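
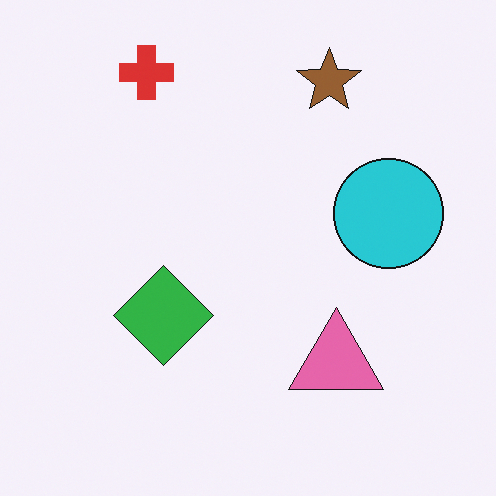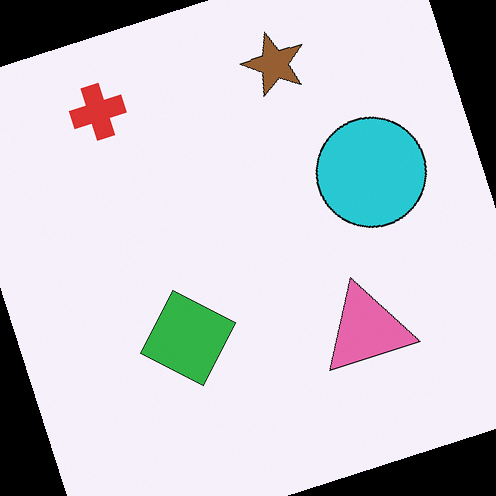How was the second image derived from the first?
It was rotated counter-clockwise by a clearly visible amount.

Every shape is tilted by the same angle and the image corners show triangular fill wedges — a whole-image rotation by a non-right angle.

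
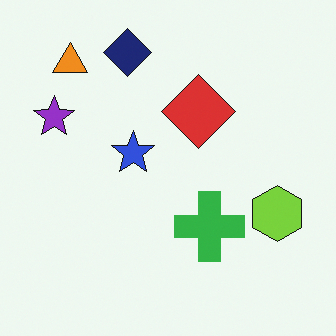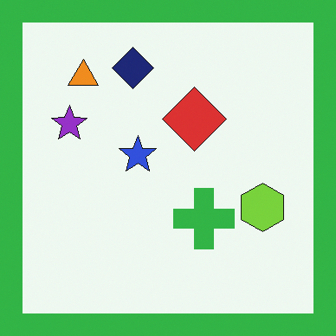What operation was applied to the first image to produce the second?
The second image is the first framed with a green border.

A solid green frame runs around the edge of the second image, with the content slightly shrunk inside it.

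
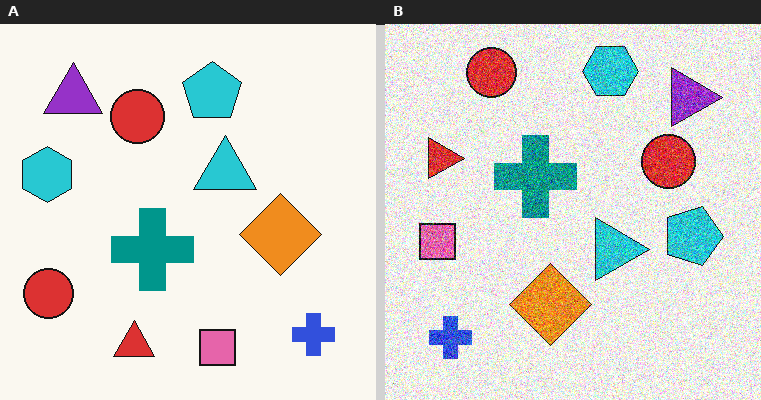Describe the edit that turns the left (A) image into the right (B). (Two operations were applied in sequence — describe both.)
Degraded with strong gaussian noise, then rotated 90° clockwise.

Random speckle covers the whole image, including the flat background. The blue cross sits in the bottom-right of the left (A) image and the bottom-left of the right (B) — consistent with a whole-image 90° clockwise rotation.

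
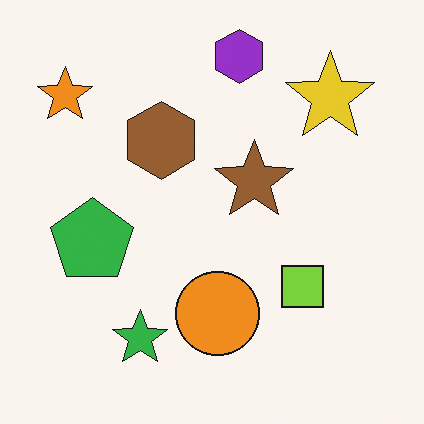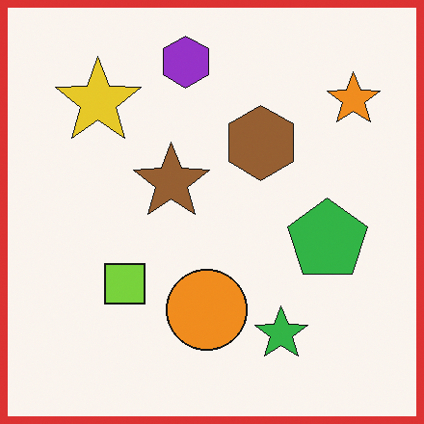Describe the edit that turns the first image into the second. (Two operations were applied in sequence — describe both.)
This is the original image flipped horizontally (left ↔ right), then framed with a red border.

The orange star is in the top-left of the first image and the top-right of the second — shapes on opposite sides of the vertical midline have swapped in a mirror flip. A solid red frame runs around the edge of the second image, with the content slightly shrunk inside it.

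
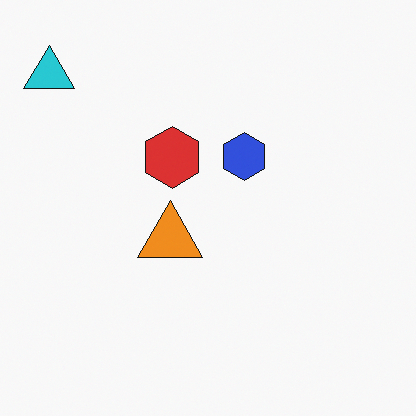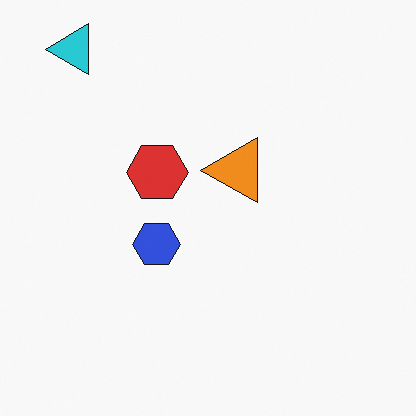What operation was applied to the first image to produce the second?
The transformation is: transposed (reflected across the top-left ↔ bottom-right diagonal).

Shapes have swapped their row and column positions — what was in the top-right is now in the bottom-left — a diagonal reflection.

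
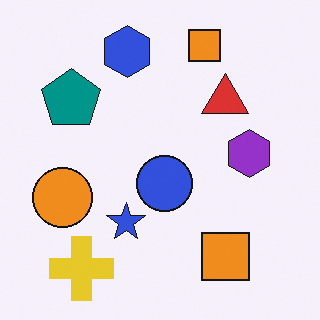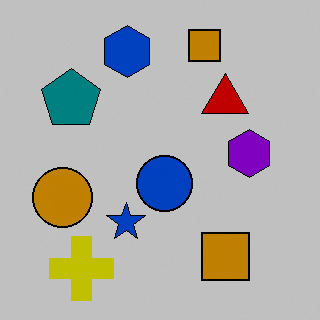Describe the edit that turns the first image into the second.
It was heavily posterized to just a handful of flat colors.

Each flat color has snapped to a coarser quantized level — most visibly, the near-white background has dropped to a flat grey.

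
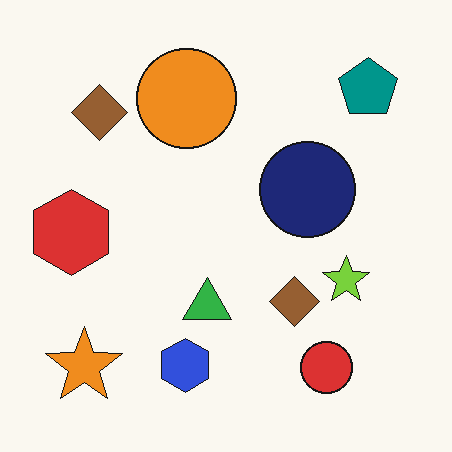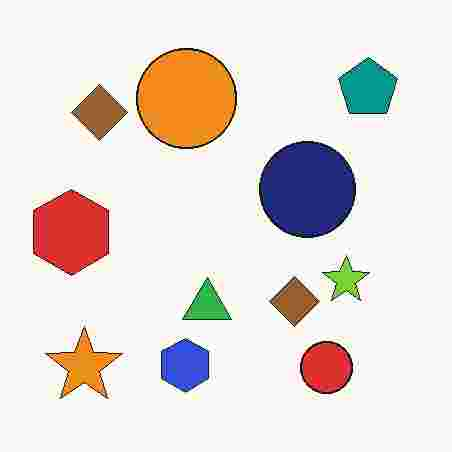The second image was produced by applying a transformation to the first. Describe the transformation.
The second image is the first degraded with heavy JPEG compression.

Blocky 8×8 compression artifacts appear around shape edges and the flat background shows ringing — characteristic JPEG degradation.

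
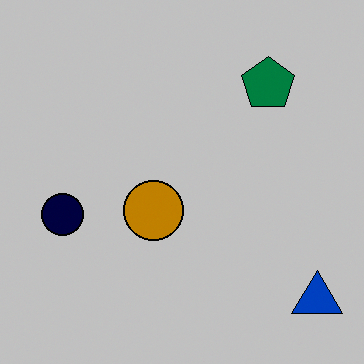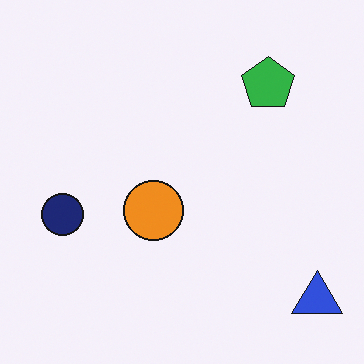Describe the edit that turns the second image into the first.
The image was aggressively posterized.

Each flat color has snapped to a coarser quantized level — most visibly, the near-white background has dropped to a flat grey.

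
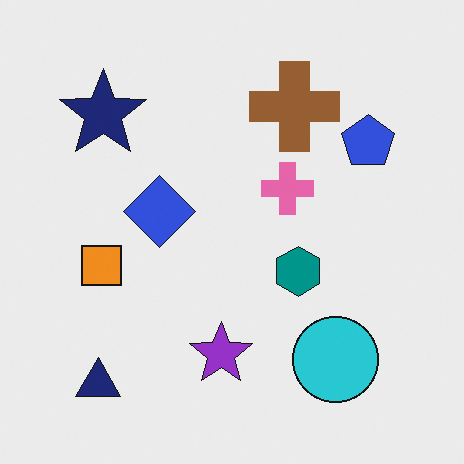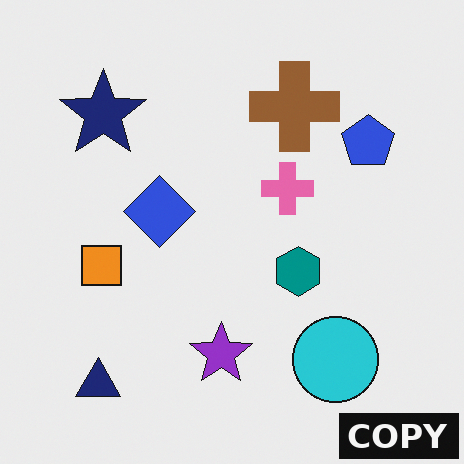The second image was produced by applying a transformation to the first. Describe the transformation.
The transformation is: watermarked with the text "COPY" in the lower-right corner.

A dark label reading "COPY" appears in the lower-right corner.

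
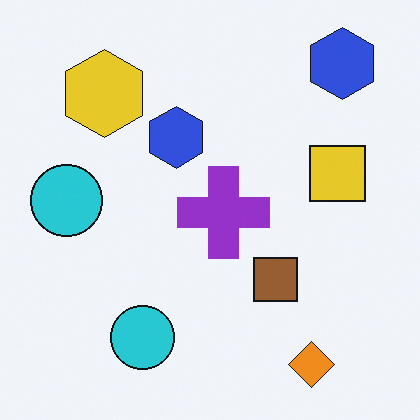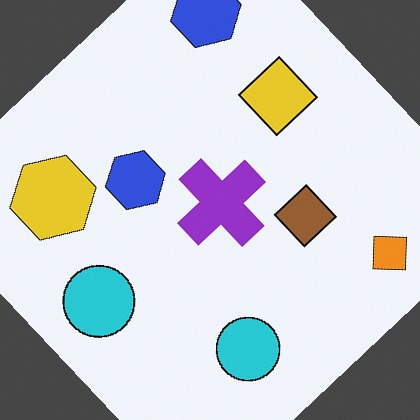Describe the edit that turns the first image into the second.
It was rotated counter-clockwise by a large amount — several tens of degrees.

Every shape is tilted by the same angle and the image corners show triangular fill wedges — a whole-image rotation by a non-right angle.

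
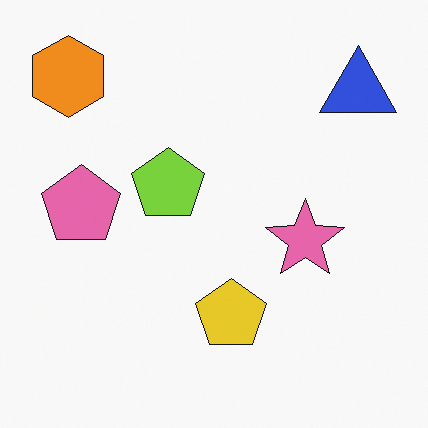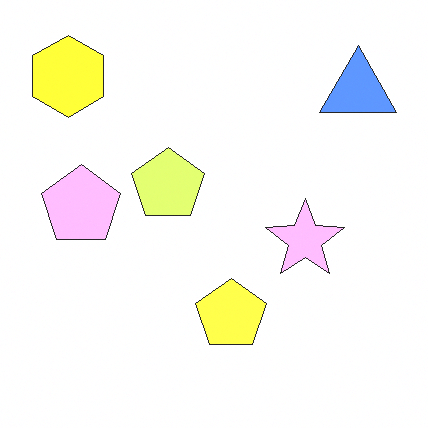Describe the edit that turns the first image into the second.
The second image is the first brightened a lot.

Every pixel — background and shapes alike — is uniformly brightened.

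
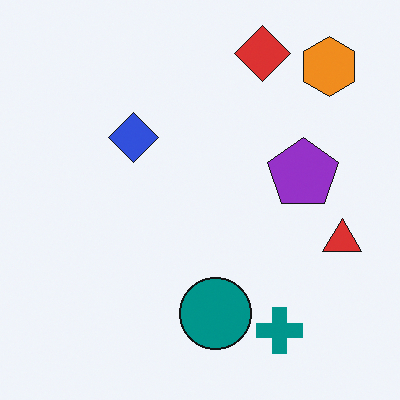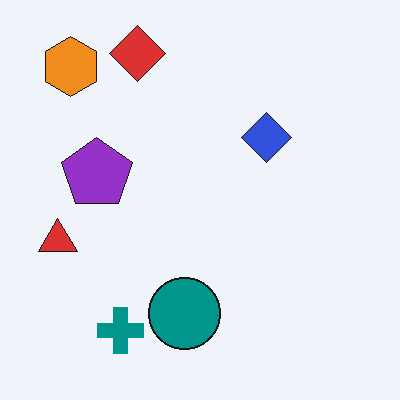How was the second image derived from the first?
The transformation is: flipped horizontally (left ↔ right).

The red triangle is in the right of the first image and the left of the second — shapes on opposite sides of the vertical midline have swapped in a mirror flip.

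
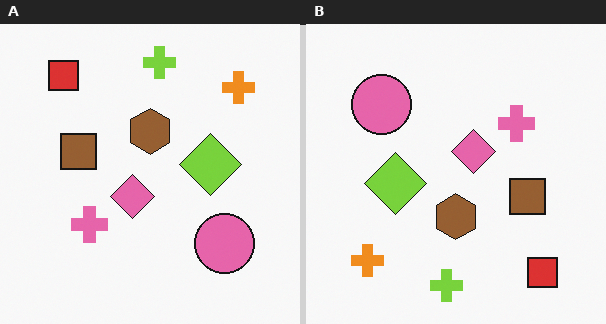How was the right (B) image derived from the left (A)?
The image was rotated 180°.

The red square sits in the top-left of the left (A) image and the bottom-right of the right (B) — consistent with a whole-image 180° rotation.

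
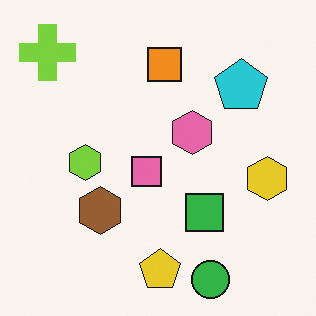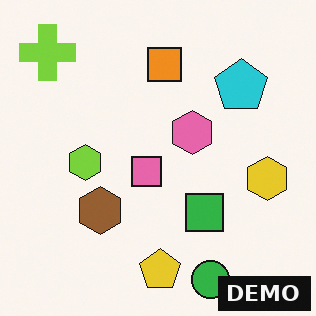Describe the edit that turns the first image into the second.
Watermarked with the text "DEMO" in the lower-right corner.

A dark label reading "DEMO" appears in the lower-right corner.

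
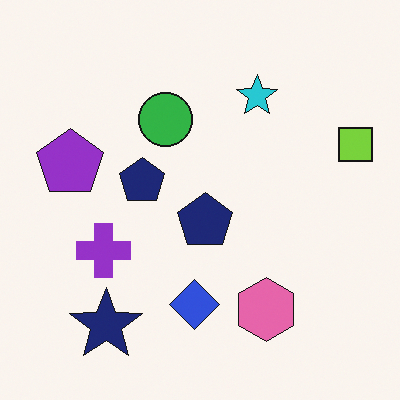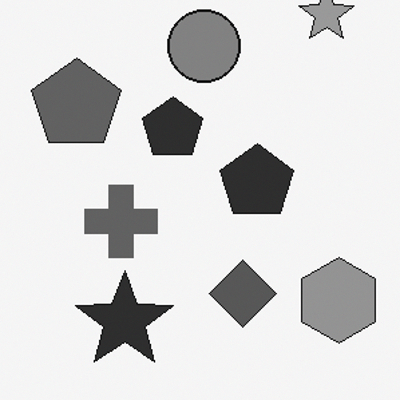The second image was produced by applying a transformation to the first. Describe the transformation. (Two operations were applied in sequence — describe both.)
The second image is the first converted to grayscale, then cropped to a modestly smaller region and rescaled.

All color is removed — every shape is now a shade of grey. The visible shapes are larger and the field of view is narrower; shapes near the original edges may be partly or wholly outside the frame — a crop-and-rescale.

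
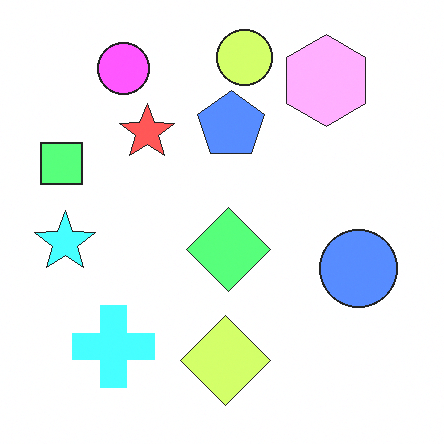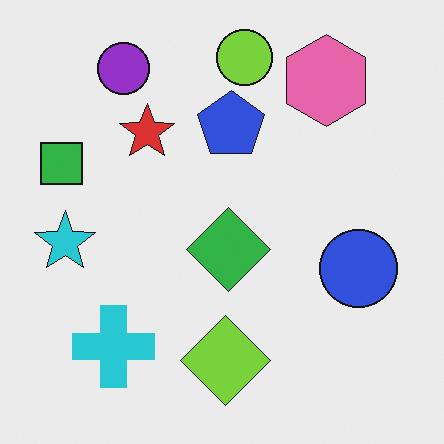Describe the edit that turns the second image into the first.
The first image is the second noticeably brightened.

Every pixel — background and shapes alike — is uniformly brightened.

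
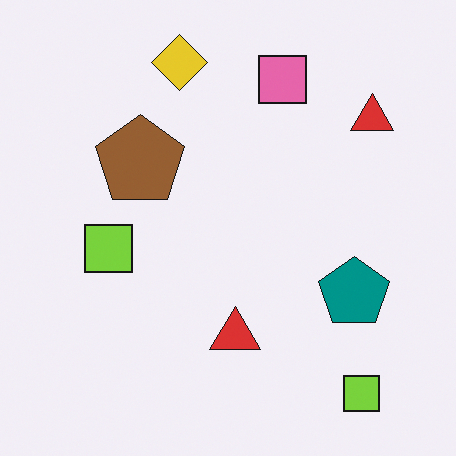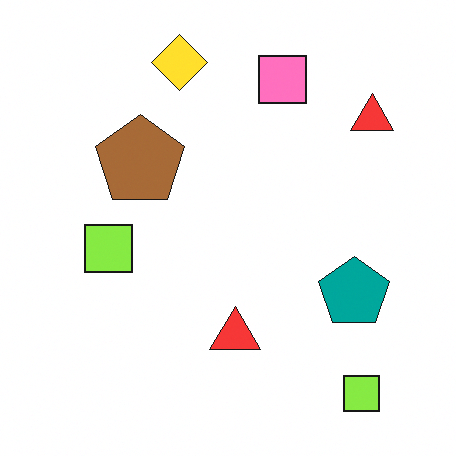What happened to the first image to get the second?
The image was slightly brightened.

Every pixel — background and shapes alike — is uniformly brightened.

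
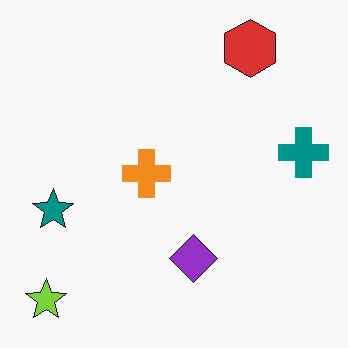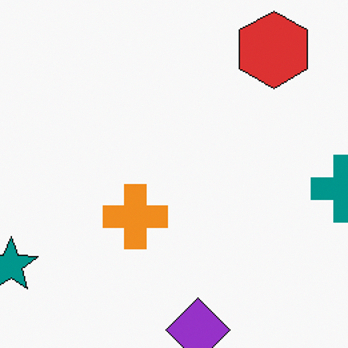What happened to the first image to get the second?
It was cropped to a modestly smaller region and rescaled.

The visible shapes are larger and the field of view is narrower; shapes near the original edges may be partly or wholly outside the frame — a crop-and-rescale.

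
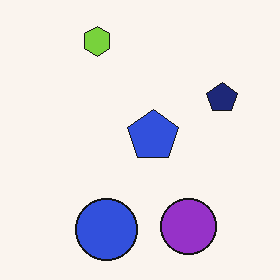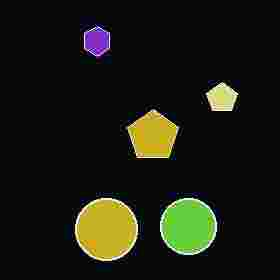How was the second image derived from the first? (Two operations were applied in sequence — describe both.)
The transformation is: color-inverted (negative), then degraded with heavy JPEG compression.

The light background has become dark and every shape's color is its complement — a photographic negative. Blocky 8×8 compression artifacts appear around shape edges and the flat background shows ringing — characteristic JPEG degradation.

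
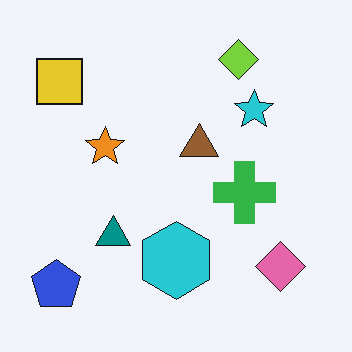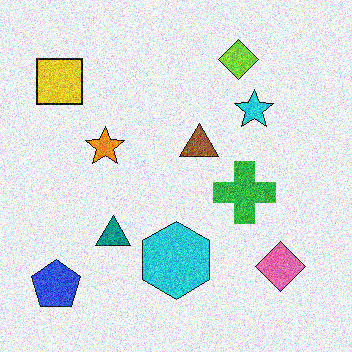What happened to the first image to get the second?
It was degraded with strong gaussian noise.

Random speckle covers the whole image, including the flat background.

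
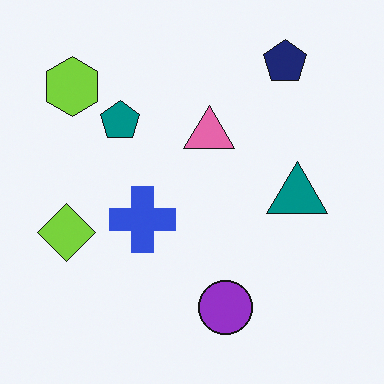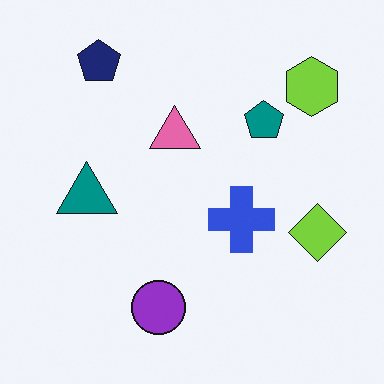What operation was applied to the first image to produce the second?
It was flipped horizontally (left ↔ right).

The lime diamond is in the left of the first image and the right of the second — shapes on opposite sides of the vertical midline have swapped in a mirror flip.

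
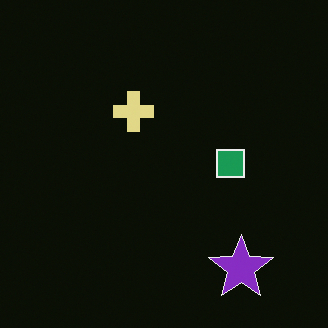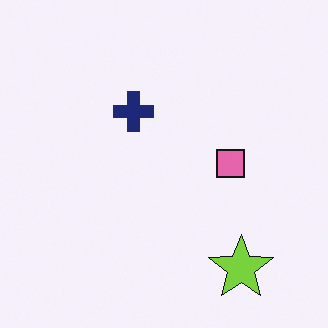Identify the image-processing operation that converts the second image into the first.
The image was color-inverted (negative).

The light background has become dark and every shape's color is its complement — a photographic negative.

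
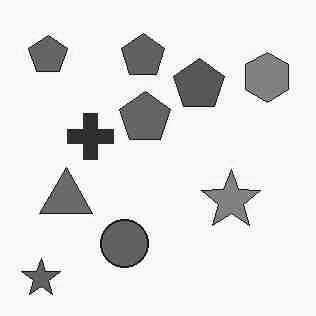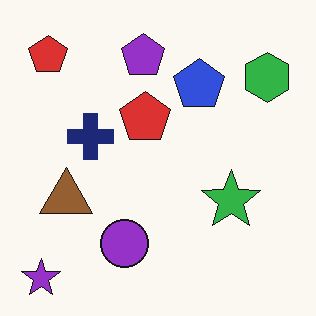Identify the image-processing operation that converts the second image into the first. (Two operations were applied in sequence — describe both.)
It was degraded with heavy JPEG compression, then converted to grayscale.

Blocky 8×8 compression artifacts appear around shape edges and the flat background shows ringing — characteristic JPEG degradation. All color is removed — every shape is now a shade of grey.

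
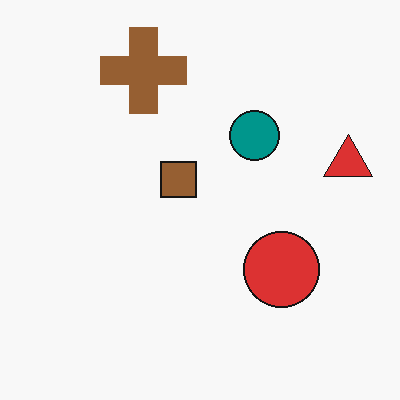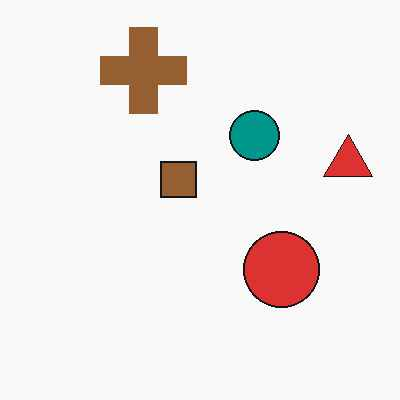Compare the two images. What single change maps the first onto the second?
The image was JPEG-compressed with visible artifacts.

Blocky 8×8 compression artifacts appear around shape edges and the flat background shows ringing — characteristic JPEG degradation.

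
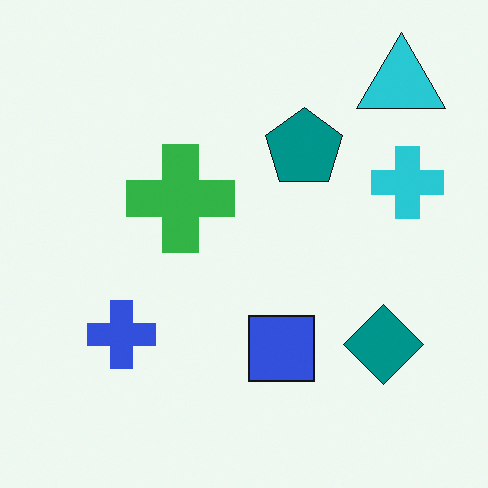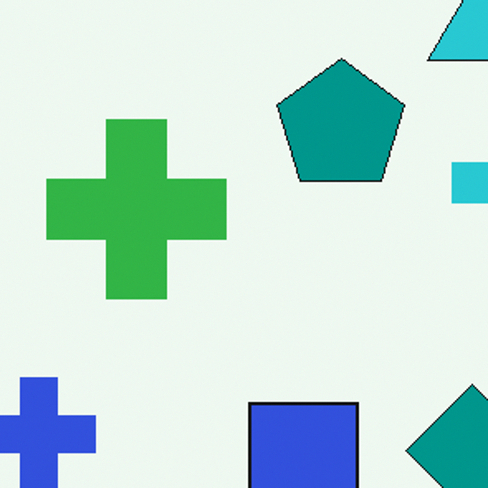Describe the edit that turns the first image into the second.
The transformation is: cropped to a noticeably smaller region and rescaled.

The visible shapes are larger and the field of view is narrower; shapes near the original edges may be partly or wholly outside the frame — a crop-and-rescale.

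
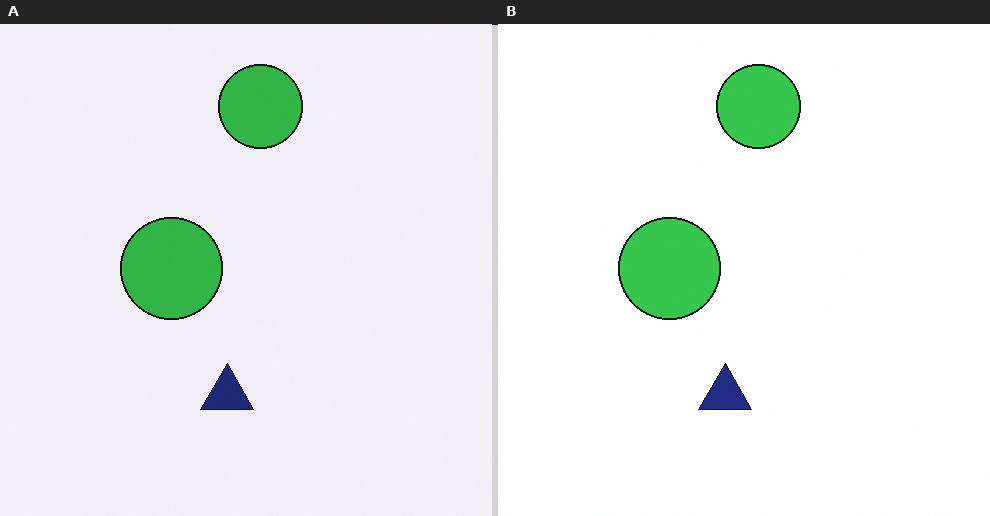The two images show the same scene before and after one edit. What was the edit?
It was brightened a little.

Every pixel — background and shapes alike — is uniformly brightened.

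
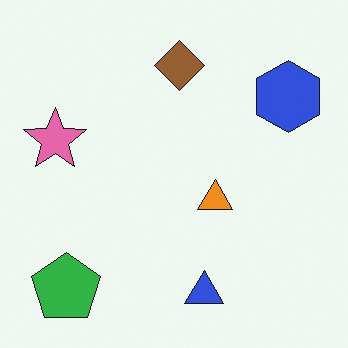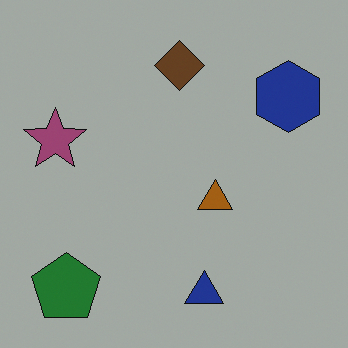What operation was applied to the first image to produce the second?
Substantially darkened.

Every pixel — background and shapes alike — is uniformly darkened.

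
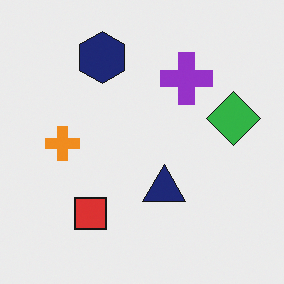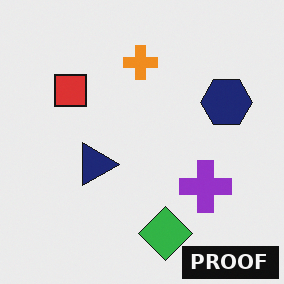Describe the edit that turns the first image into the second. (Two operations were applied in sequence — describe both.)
Rotated 90° clockwise, then watermarked with the text "PROOF" in the lower-right corner.

The green diamond sits in the right of the first image and the bottom of the second — consistent with a whole-image 90° clockwise rotation. A dark label reading "PROOF" appears in the lower-right corner.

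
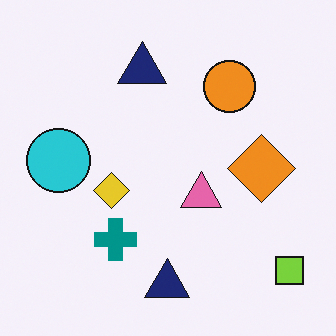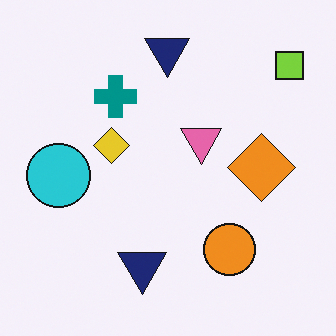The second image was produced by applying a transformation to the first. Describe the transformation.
Flipped vertically (top ↔ bottom).

The lime square is in the bottom-right of the first image and the top-right of the second — shapes on opposite sides of the horizontal midline have swapped in a mirror flip.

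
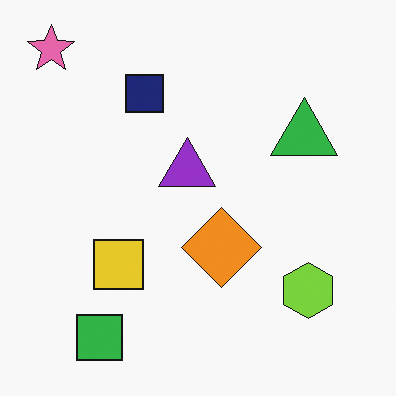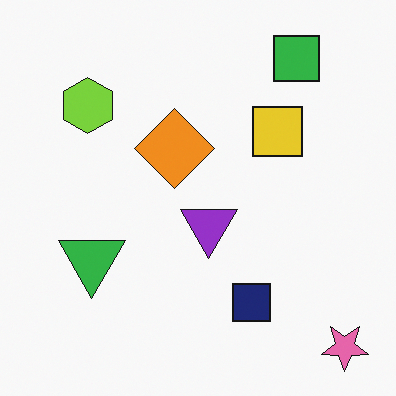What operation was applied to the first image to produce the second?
This is the original image rotated 180°.

The pink star sits in the top-left of the first image and the bottom-right of the second — consistent with a whole-image 180° rotation.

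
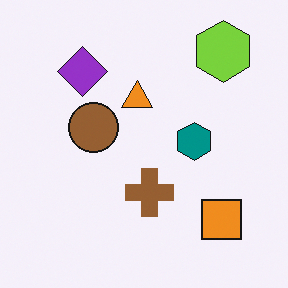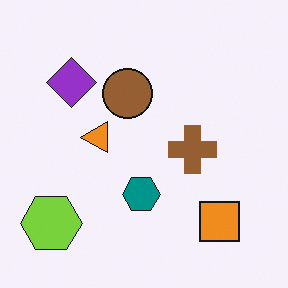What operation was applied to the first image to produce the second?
It was transposed (reflected across the top-left ↔ bottom-right diagonal).

Shapes have swapped their row and column positions — what was in the top-right is now in the bottom-left — a diagonal reflection.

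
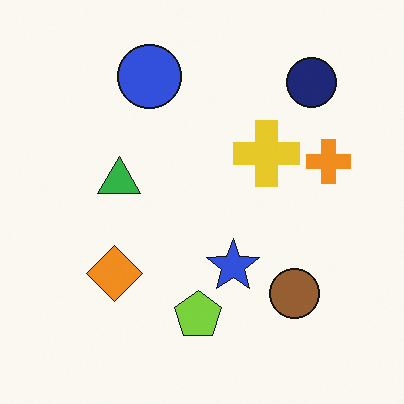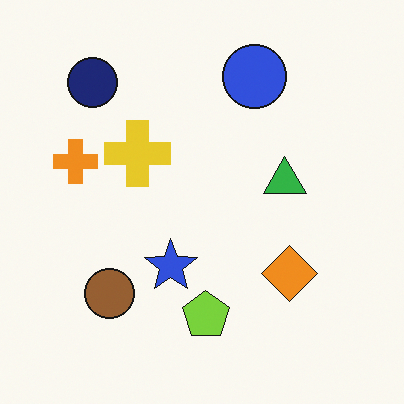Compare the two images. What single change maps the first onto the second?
This is the original image flipped horizontally (left ↔ right).

The orange cross is in the right of the first image and the left of the second — shapes on opposite sides of the vertical midline have swapped in a mirror flip.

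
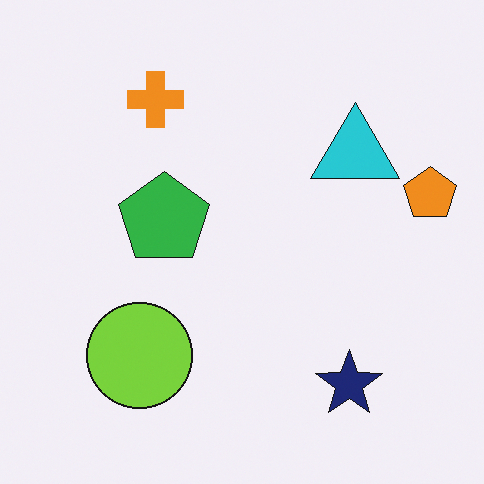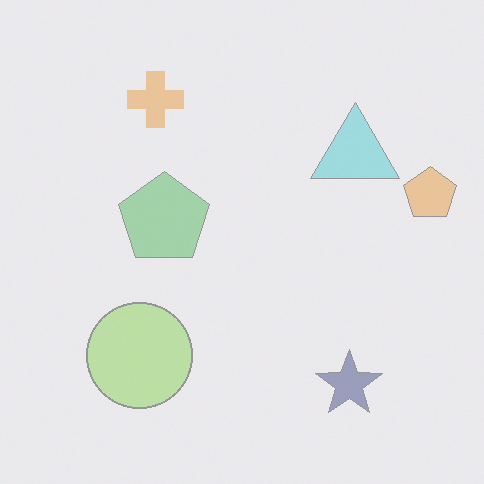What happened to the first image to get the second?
It was washed out (contrast reduced).

Tones are pushed toward mid-grey across the whole image — a global contrast change.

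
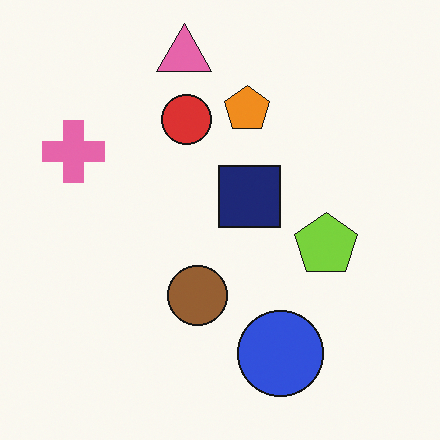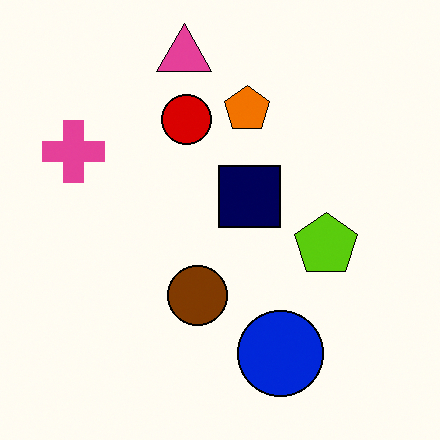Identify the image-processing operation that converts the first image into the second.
Given slightly increased contrast.

Tones are pushed away from mid-grey across the whole image — a global contrast change.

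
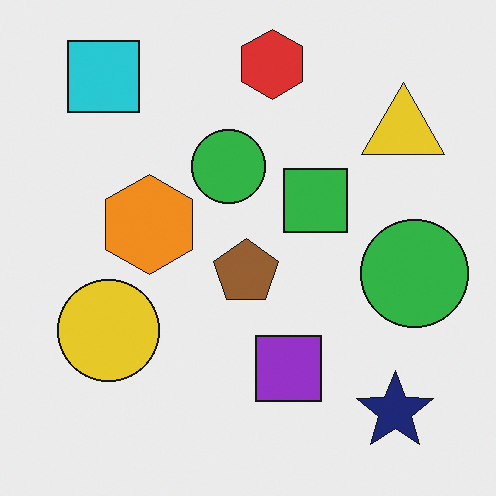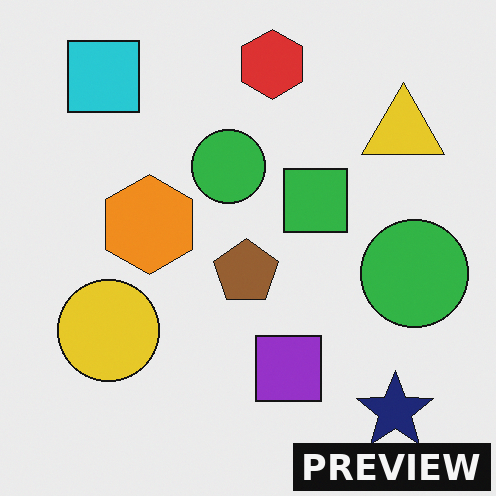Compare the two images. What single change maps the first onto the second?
It was watermarked with the text "PREVIEW" in the lower-right corner.

A dark label reading "PREVIEW" appears in the lower-right corner.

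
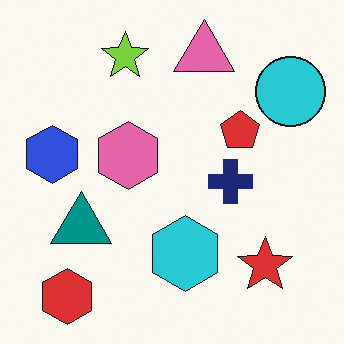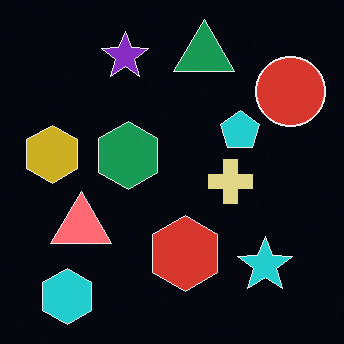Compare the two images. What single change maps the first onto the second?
It was color-inverted (negative).

The light background has become dark and every shape's color is its complement — a photographic negative.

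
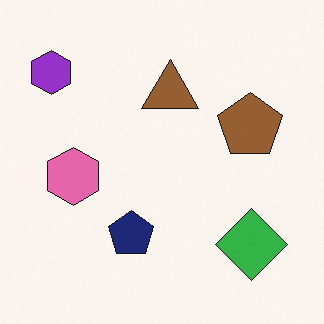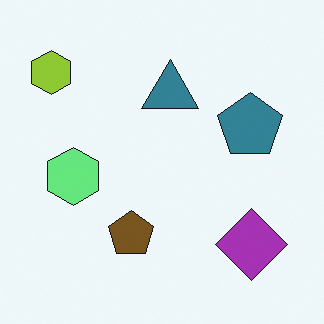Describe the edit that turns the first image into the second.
This is the original image hue-shifted by a large amount.

Every shape's color has rotated by the same amount around the hue wheel — a uniform hue shift.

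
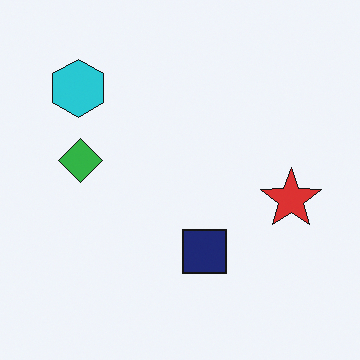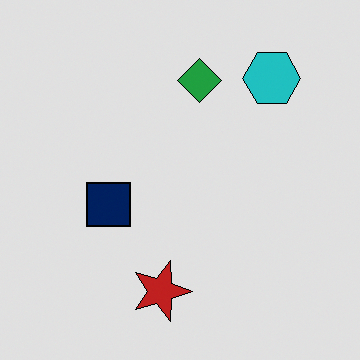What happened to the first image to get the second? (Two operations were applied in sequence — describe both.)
The second image is the first moderately posterized, then rotated 90° clockwise.

Each flat color has snapped to a coarser quantized level — most visibly, the near-white background has dropped to a flat grey. The cyan hexagon sits in the top-left of the first image and the top-right of the second — consistent with a whole-image 90° clockwise rotation.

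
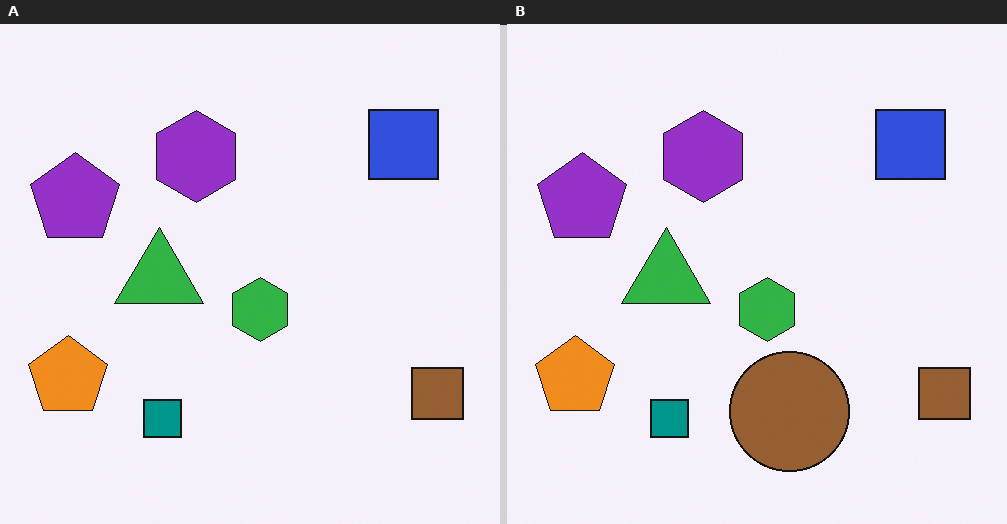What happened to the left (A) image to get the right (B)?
The transformation is: overlaid with an additional brown circle.

A brown circle appears in the right (B) image that is absent from the left (A).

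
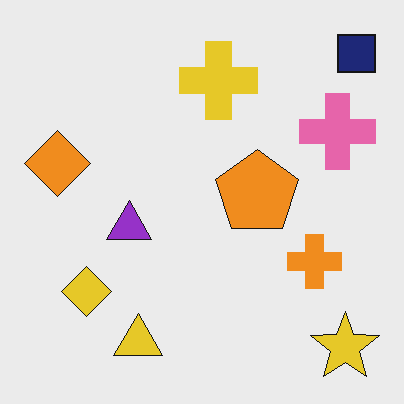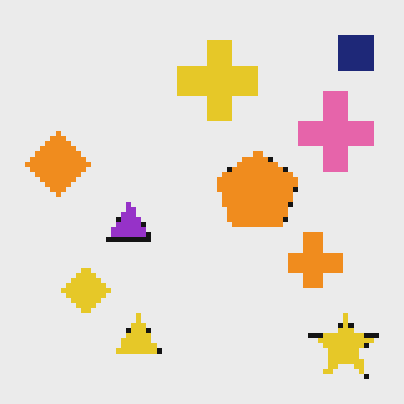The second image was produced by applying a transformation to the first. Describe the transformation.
The image was mildly pixelated.

Shapes are reduced to large square blocks; fine edges and outlines are lost — a downscale-then-upscale (mosaic) effect.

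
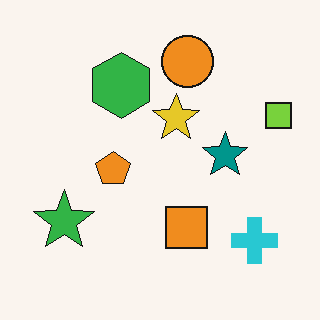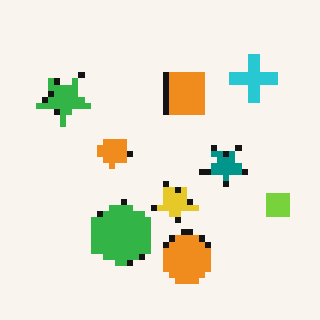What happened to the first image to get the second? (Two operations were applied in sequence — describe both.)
This is the original image flipped vertically (top ↔ bottom), then moderately pixelated.

The orange circle is in the top of the first image and the bottom of the second — shapes on opposite sides of the horizontal midline have swapped in a mirror flip. Shapes are reduced to large square blocks; fine edges and outlines are lost — a downscale-then-upscale (mosaic) effect.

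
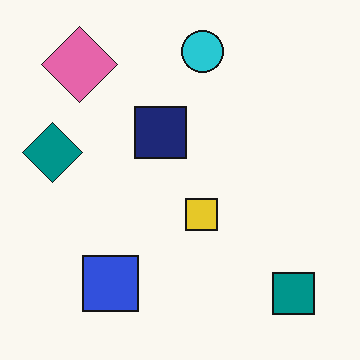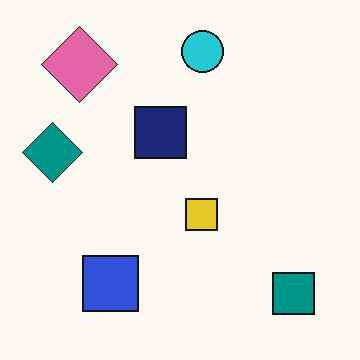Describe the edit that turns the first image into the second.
The transformation is: JPEG-compressed with visible artifacts.

Blocky 8×8 compression artifacts appear around shape edges and the flat background shows ringing — characteristic JPEG degradation.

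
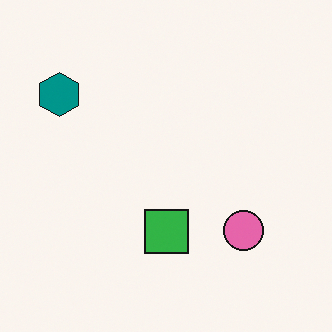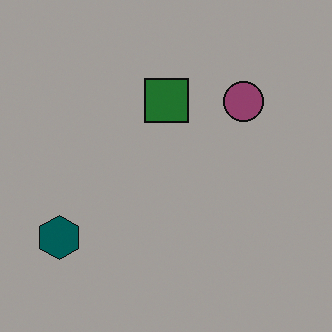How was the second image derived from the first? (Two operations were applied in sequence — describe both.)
Flipped vertically (top ↔ bottom), then noticeably darkened.

The teal hexagon is in the top-left of the first image and the bottom-left of the second — shapes on opposite sides of the horizontal midline have swapped in a mirror flip. Every pixel — background and shapes alike — is uniformly darkened.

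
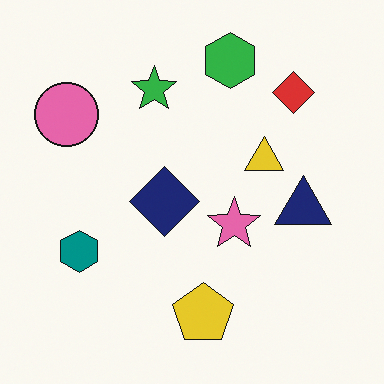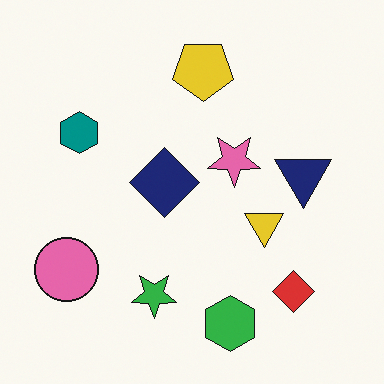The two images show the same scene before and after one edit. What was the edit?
Flipped vertically (top ↔ bottom).

The green hexagon is in the top of the first image and the bottom of the second — shapes on opposite sides of the horizontal midline have swapped in a mirror flip.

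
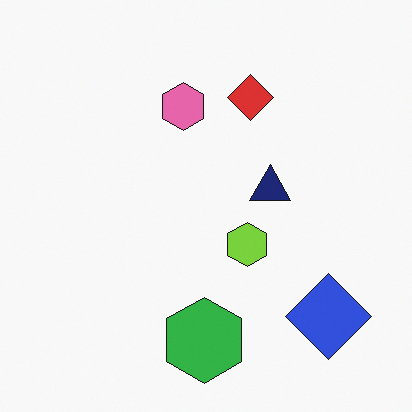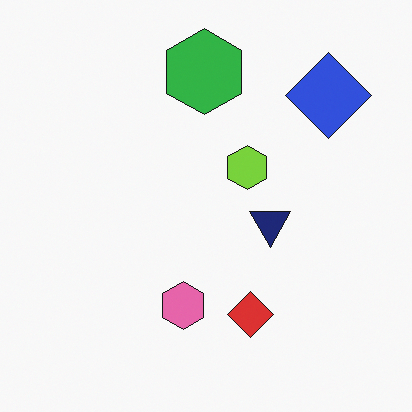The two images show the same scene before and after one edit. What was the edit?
The image was flipped vertically (top ↔ bottom).

The green hexagon is in the bottom of the first image and the top of the second — shapes on opposite sides of the horizontal midline have swapped in a mirror flip.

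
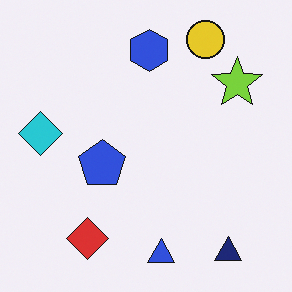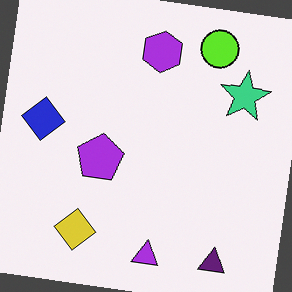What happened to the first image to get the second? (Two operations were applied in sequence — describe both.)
The second image is the first hue-shifted by a small amount, then rotated clockwise by a small amount.

Every shape's color has rotated by the same amount around the hue wheel — a uniform hue shift. Every shape is tilted by the same angle and the image corners show triangular fill wedges — a whole-image rotation by a non-right angle.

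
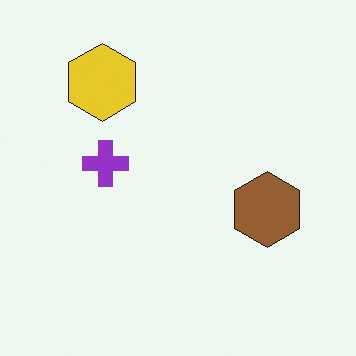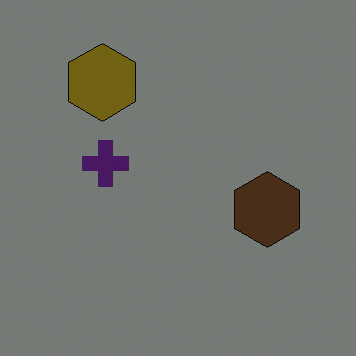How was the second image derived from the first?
It was darkened a lot.

Every pixel — background and shapes alike — is uniformly darkened.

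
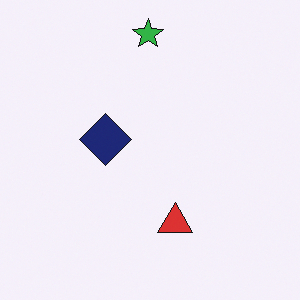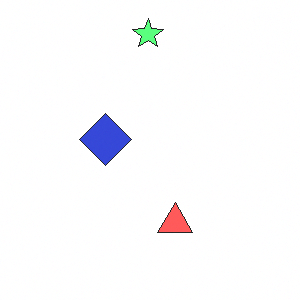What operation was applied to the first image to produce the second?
The image was substantially brightened.

Every pixel — background and shapes alike — is uniformly brightened.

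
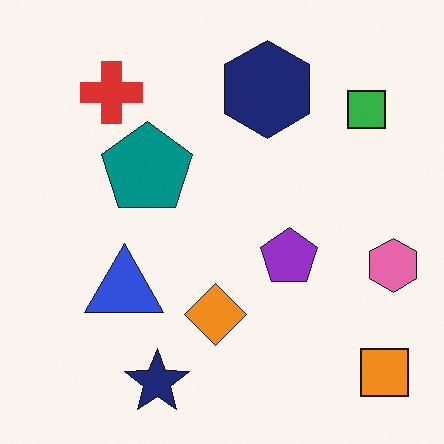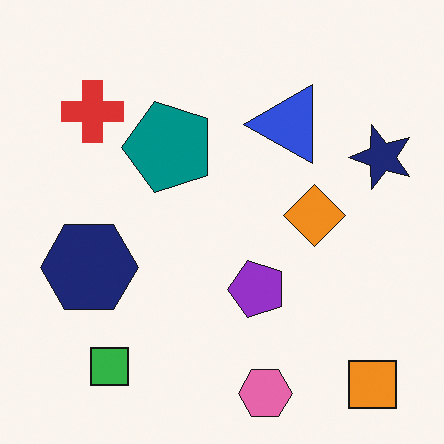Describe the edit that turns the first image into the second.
This is the original image transposed (reflected across the top-left ↔ bottom-right diagonal).

Shapes have swapped their row and column positions — what was in the top-right is now in the bottom-left — a diagonal reflection.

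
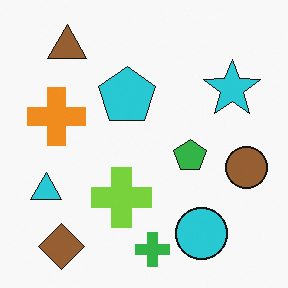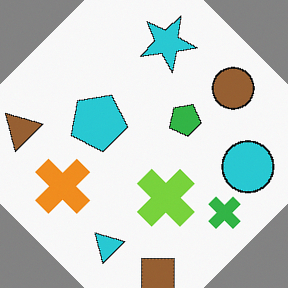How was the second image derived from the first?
Rotated counter-clockwise by a large amount — several tens of degrees.

Every shape is tilted by the same angle and the image corners show triangular fill wedges — a whole-image rotation by a non-right angle.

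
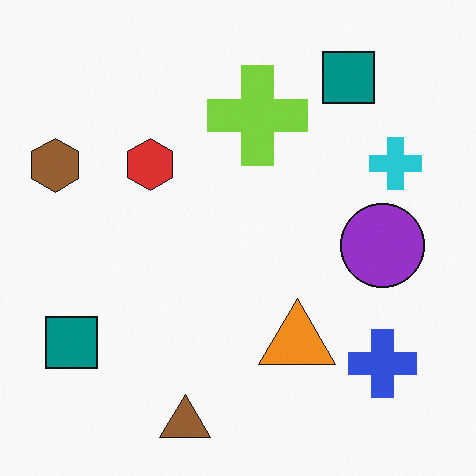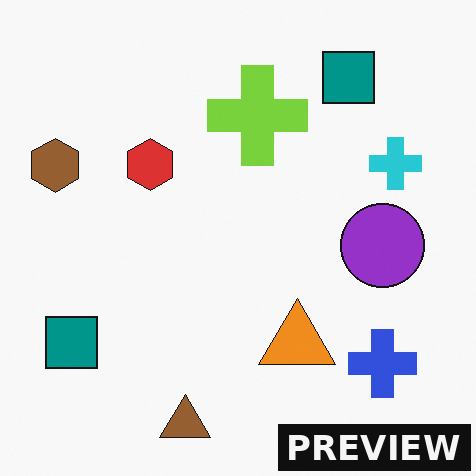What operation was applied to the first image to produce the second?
Watermarked with the text "PREVIEW" in the lower-right corner.

A dark label reading "PREVIEW" appears in the lower-right corner.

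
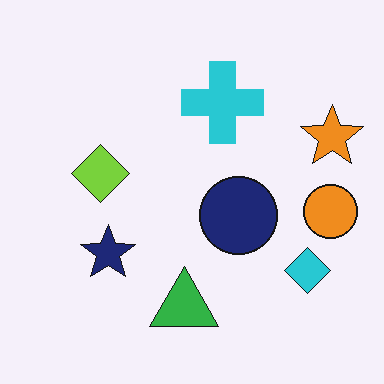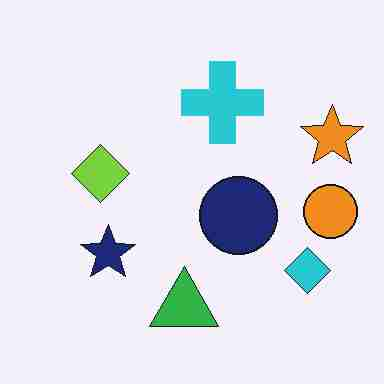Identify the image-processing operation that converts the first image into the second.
The image was degraded with heavy JPEG compression.

Blocky 8×8 compression artifacts appear around shape edges and the flat background shows ringing — characteristic JPEG degradation.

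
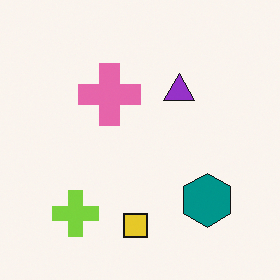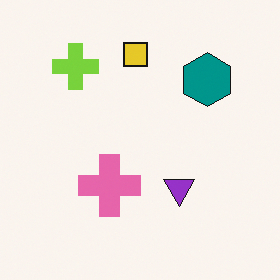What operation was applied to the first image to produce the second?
The image was flipped vertically (top ↔ bottom).

The yellow square is in the bottom of the first image and the top of the second — shapes on opposite sides of the horizontal midline have swapped in a mirror flip.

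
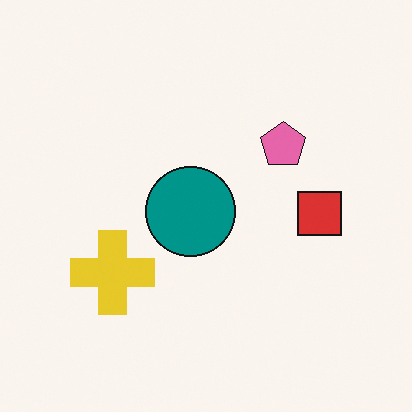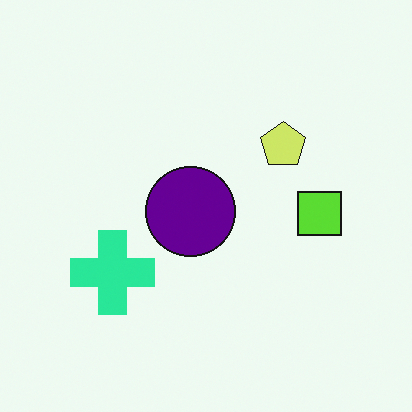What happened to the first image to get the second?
It was hue-shifted noticeably.

Every shape's color has rotated by the same amount around the hue wheel — a uniform hue shift.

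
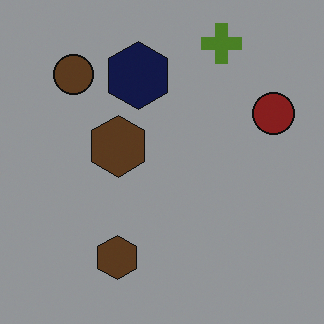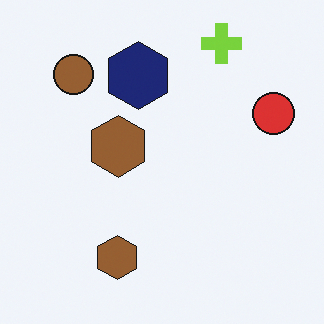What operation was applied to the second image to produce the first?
Noticeably darkened.

Every pixel — background and shapes alike — is uniformly darkened.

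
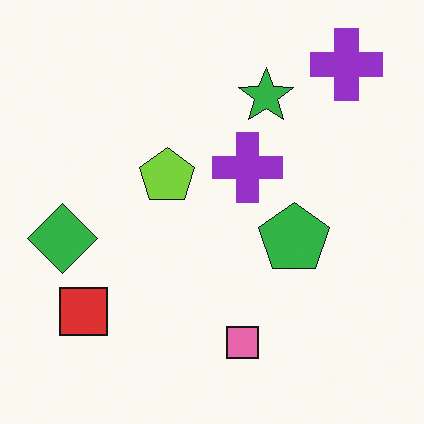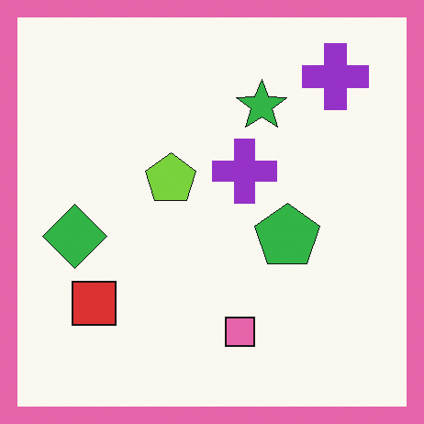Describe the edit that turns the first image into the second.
This is the original image framed with a pink border.

A solid pink frame runs around the edge of the second image, with the content slightly shrunk inside it.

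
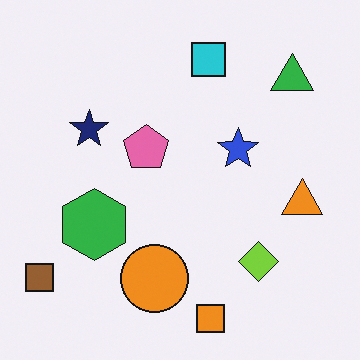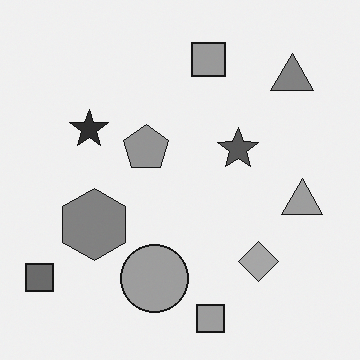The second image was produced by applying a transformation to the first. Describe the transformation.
The second image is the first converted to grayscale.

All color is removed — every shape is now a shade of grey.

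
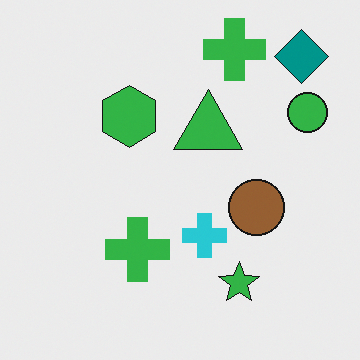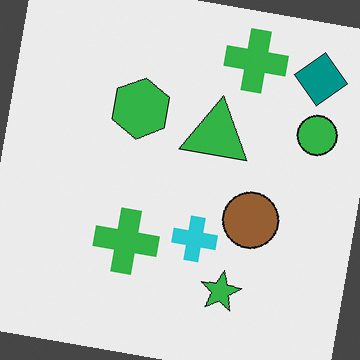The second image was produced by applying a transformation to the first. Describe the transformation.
This is the original image rotated clockwise by a few degrees.

Every shape is tilted by the same angle and the image corners show triangular fill wedges — a whole-image rotation by a non-right angle.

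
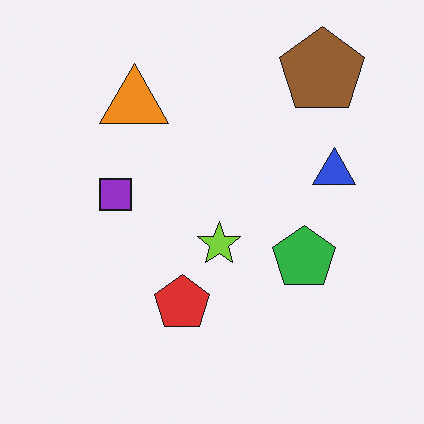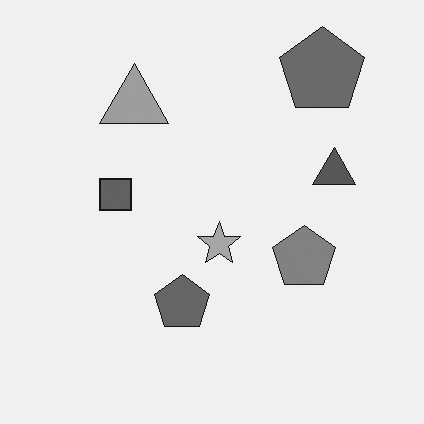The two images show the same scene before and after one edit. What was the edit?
It was converted to grayscale.

All color is removed — every shape is now a shade of grey.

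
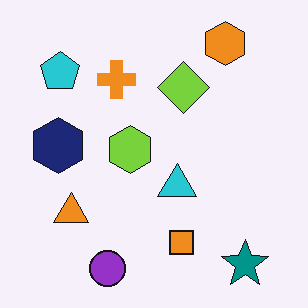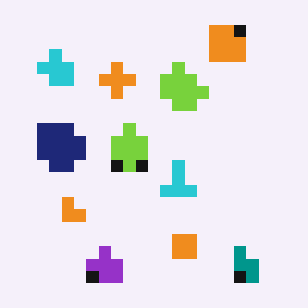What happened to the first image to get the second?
The image was coarsely pixelated.

Shapes are reduced to large square blocks; fine edges and outlines are lost — a downscale-then-upscale (mosaic) effect.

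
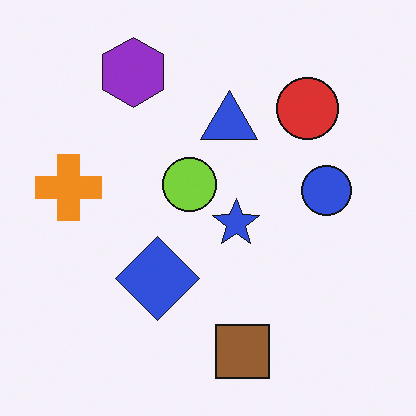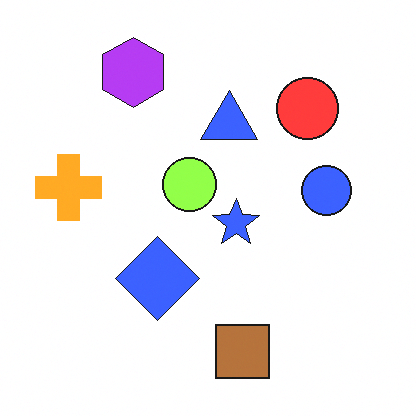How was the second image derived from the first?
The second image is the first slightly brightened.

Every pixel — background and shapes alike — is uniformly brightened.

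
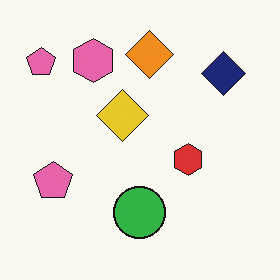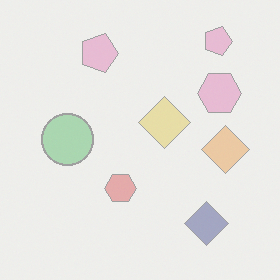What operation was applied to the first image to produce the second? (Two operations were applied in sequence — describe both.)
The transformation is: given much lower contrast, then rotated 90° clockwise.

Tones are pushed toward mid-grey across the whole image — a global contrast change. The navy diamond sits in the top-right of the first image and the bottom-right of the second — consistent with a whole-image 90° clockwise rotation.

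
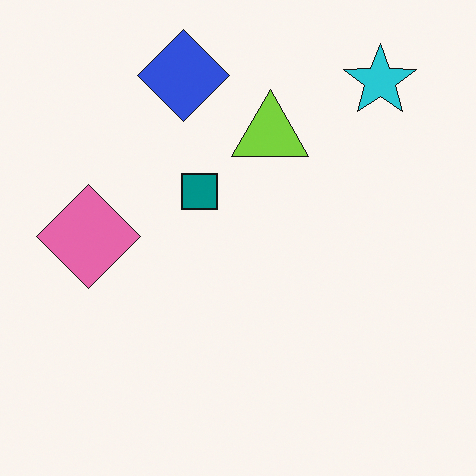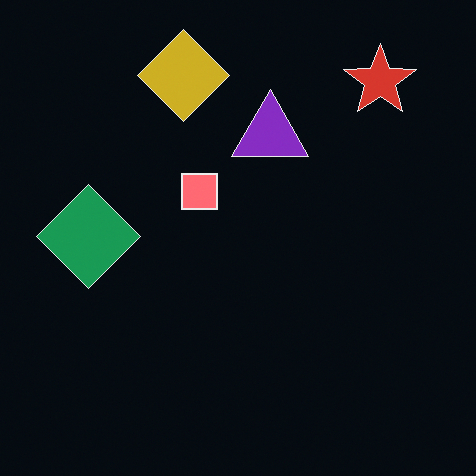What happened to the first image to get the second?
The image was color-inverted (negative).

The light background has become dark and every shape's color is its complement — a photographic negative.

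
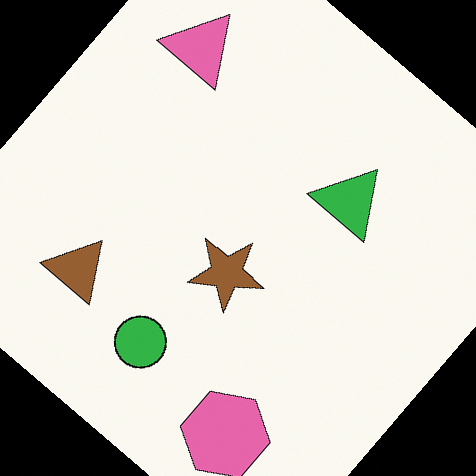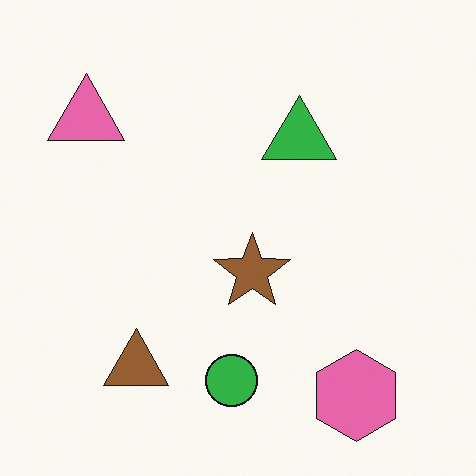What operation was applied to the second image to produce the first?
It was rotated clockwise by a large amount — several tens of degrees.

Every shape is tilted by the same angle and the image corners show triangular fill wedges — a whole-image rotation by a non-right angle.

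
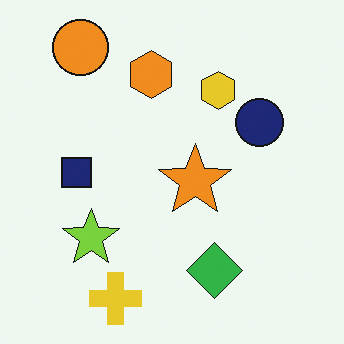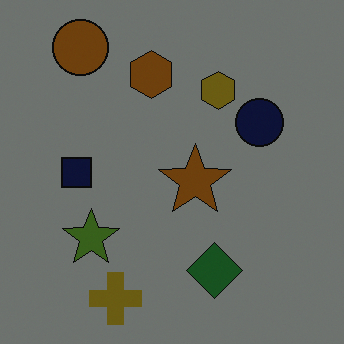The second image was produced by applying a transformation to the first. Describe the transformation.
The transformation is: substantially darkened.

Every pixel — background and shapes alike — is uniformly darkened.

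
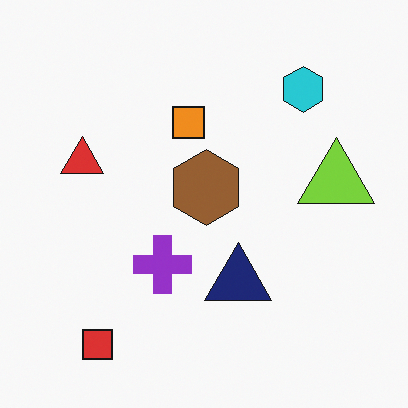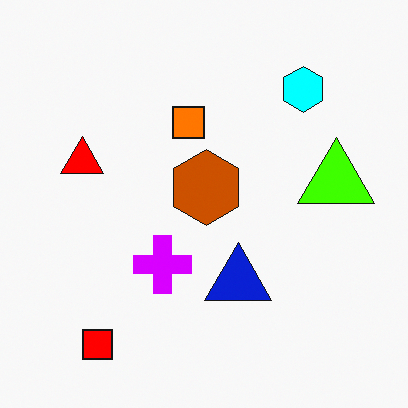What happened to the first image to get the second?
The image was heavily oversaturated.

All colors are more vivid — a global saturation change.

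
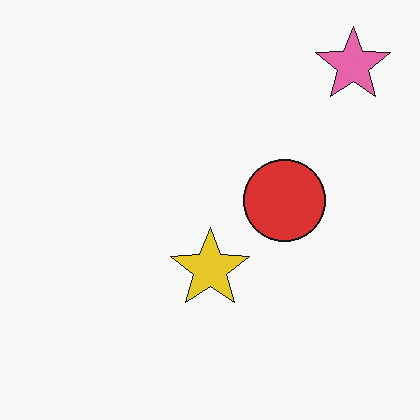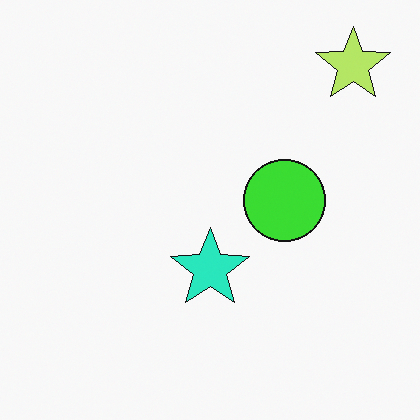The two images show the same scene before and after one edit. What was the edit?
This is the original image hue-shifted by a moderate amount.

Every shape's color has rotated by the same amount around the hue wheel — a uniform hue shift.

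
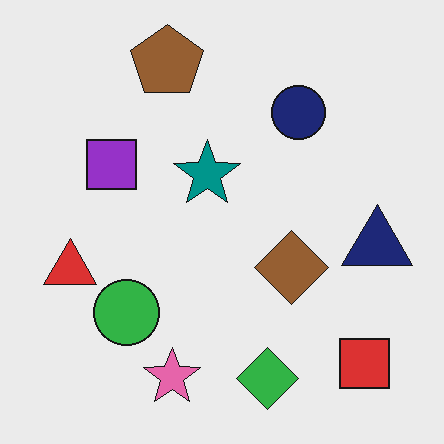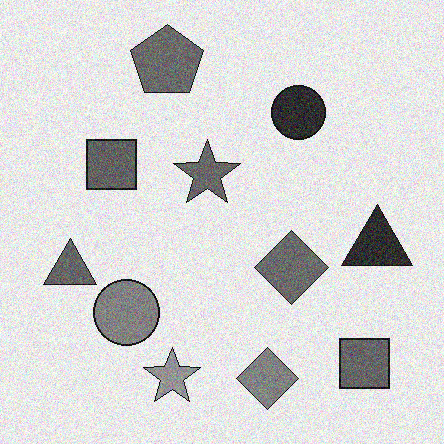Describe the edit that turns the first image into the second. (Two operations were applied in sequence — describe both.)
It was converted to grayscale, then degraded with moderate additive noise.

All color is removed — every shape is now a shade of grey. Random speckle covers the whole image, including the flat background.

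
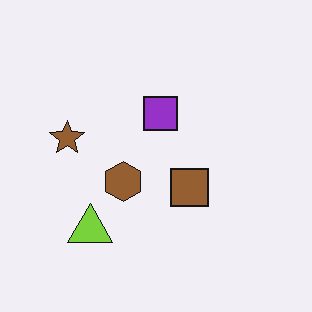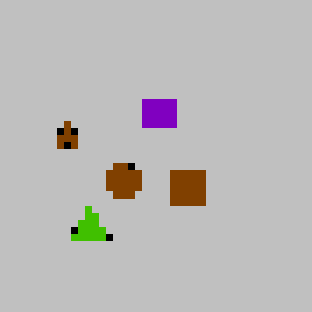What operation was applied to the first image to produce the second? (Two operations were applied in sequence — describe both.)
The image was moderately pixelated, then heavily posterized to just a handful of flat colors.

Shapes are reduced to large square blocks; fine edges and outlines are lost — a downscale-then-upscale (mosaic) effect. Each flat color has snapped to a coarser quantized level — most visibly, the near-white background has dropped to a flat grey.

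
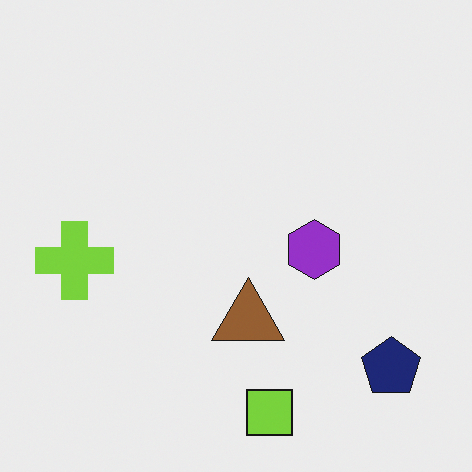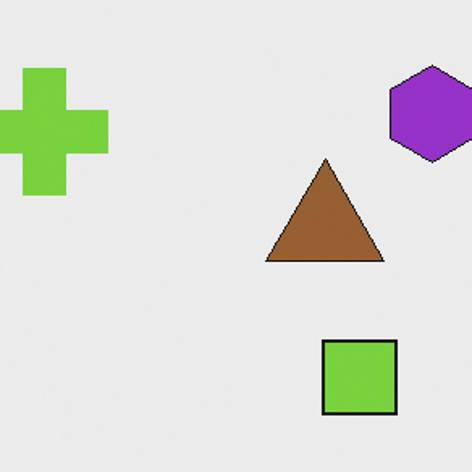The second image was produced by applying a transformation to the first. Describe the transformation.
The second image is the first cropped to a noticeably smaller region and rescaled.

The visible shapes are larger and the field of view is narrower; shapes near the original edges may be partly or wholly outside the frame — a crop-and-rescale.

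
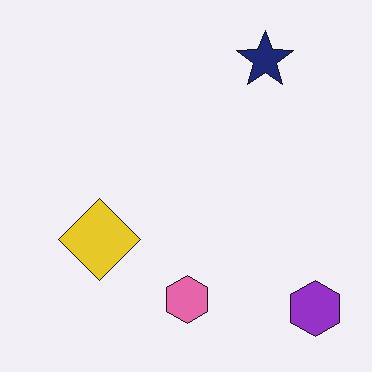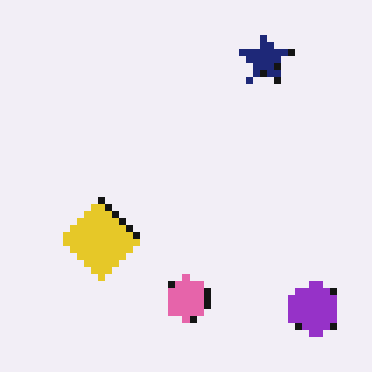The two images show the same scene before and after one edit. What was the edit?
The transformation is: moderately pixelated.

Shapes are reduced to large square blocks; fine edges and outlines are lost — a downscale-then-upscale (mosaic) effect.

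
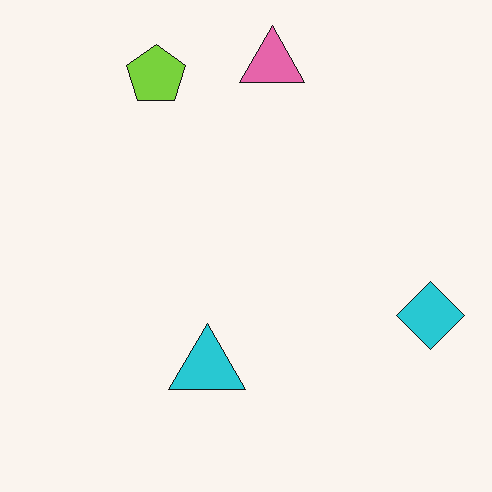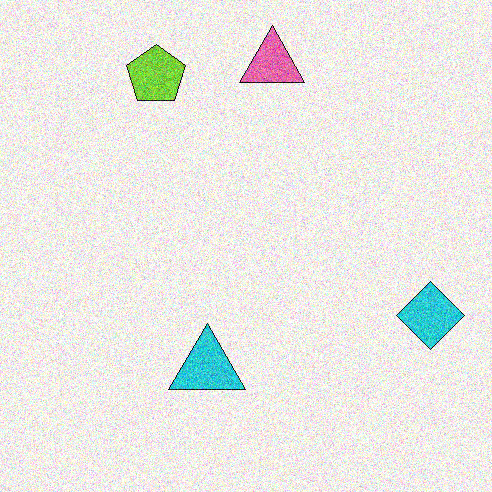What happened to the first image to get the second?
It was degraded with strong gaussian noise.

Random speckle covers the whole image, including the flat background.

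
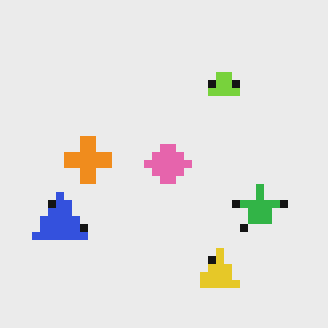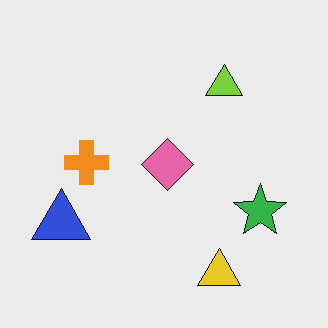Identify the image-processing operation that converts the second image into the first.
The image was moderately pixelated.

Shapes are reduced to large square blocks; fine edges and outlines are lost — a downscale-then-upscale (mosaic) effect.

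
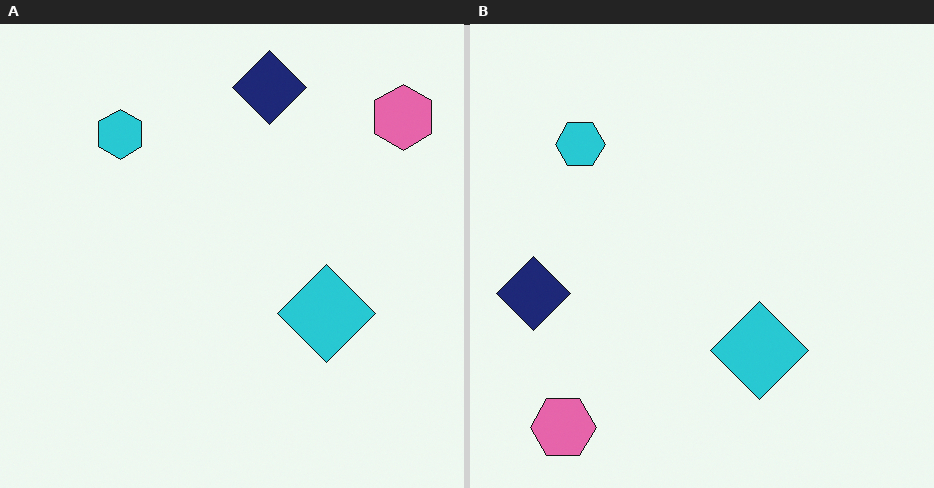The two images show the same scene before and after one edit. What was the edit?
The transformation is: transposed (reflected across the top-left ↔ bottom-right diagonal).

Shapes have swapped their row and column positions — what was in the top-right is now in the bottom-left — a diagonal reflection.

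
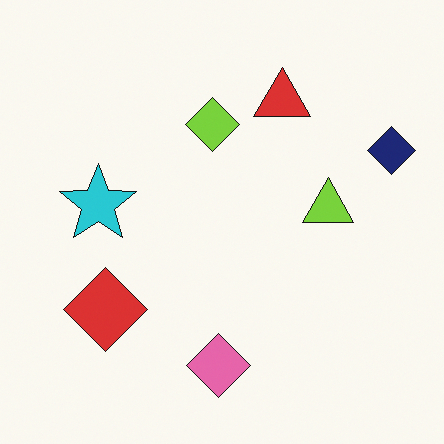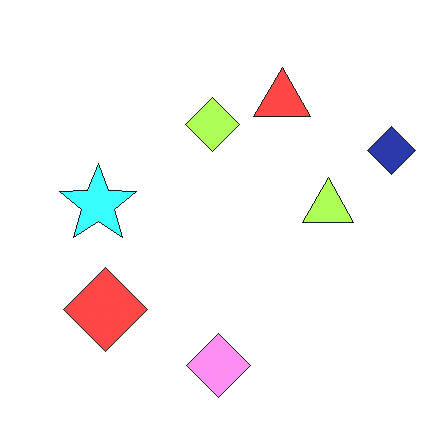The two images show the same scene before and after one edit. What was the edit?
The second image is the first substantially brightened.

Every pixel — background and shapes alike — is uniformly brightened.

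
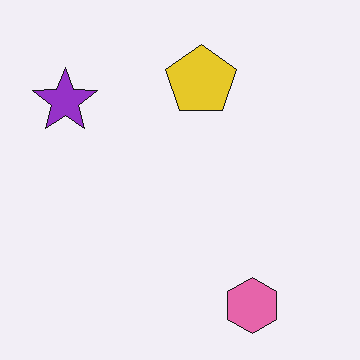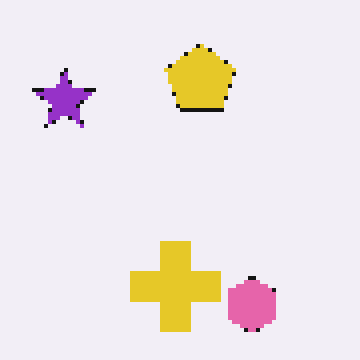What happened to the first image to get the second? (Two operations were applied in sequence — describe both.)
The second image is the first mildly pixelated, then overlaid with an additional yellow cross.

Shapes are reduced to large square blocks; fine edges and outlines are lost — a downscale-then-upscale (mosaic) effect. A yellow cross appears in the second image that is absent from the first.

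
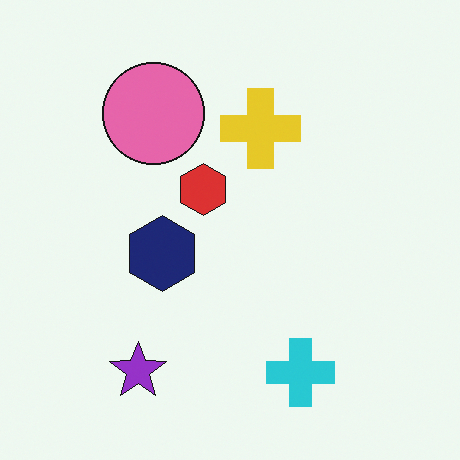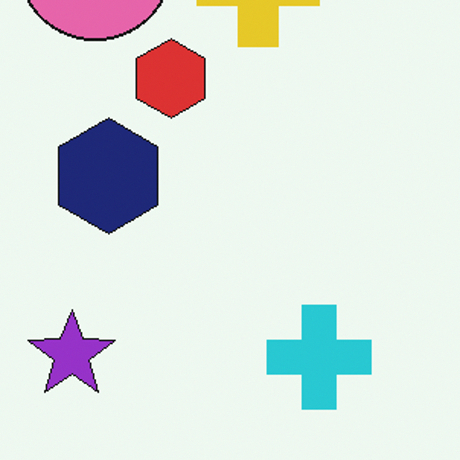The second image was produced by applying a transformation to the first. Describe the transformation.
Cropped to a modestly smaller region and rescaled.

The visible shapes are larger and the field of view is narrower; shapes near the original edges may be partly or wholly outside the frame — a crop-and-rescale.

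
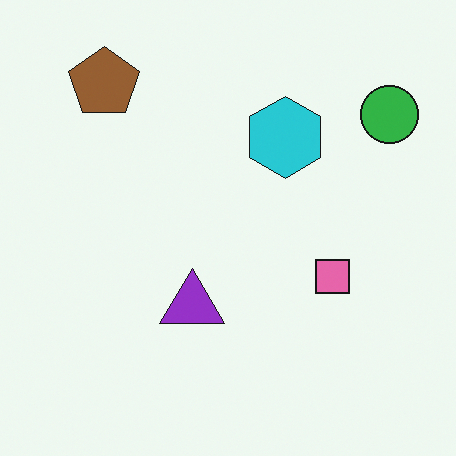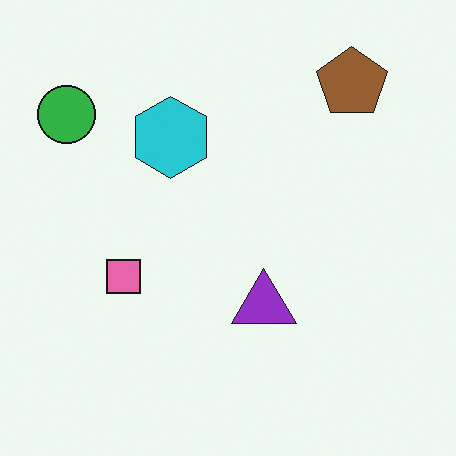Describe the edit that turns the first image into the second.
Flipped horizontally (left ↔ right).

The green circle is in the top-right of the first image and the top-left of the second — shapes on opposite sides of the vertical midline have swapped in a mirror flip.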